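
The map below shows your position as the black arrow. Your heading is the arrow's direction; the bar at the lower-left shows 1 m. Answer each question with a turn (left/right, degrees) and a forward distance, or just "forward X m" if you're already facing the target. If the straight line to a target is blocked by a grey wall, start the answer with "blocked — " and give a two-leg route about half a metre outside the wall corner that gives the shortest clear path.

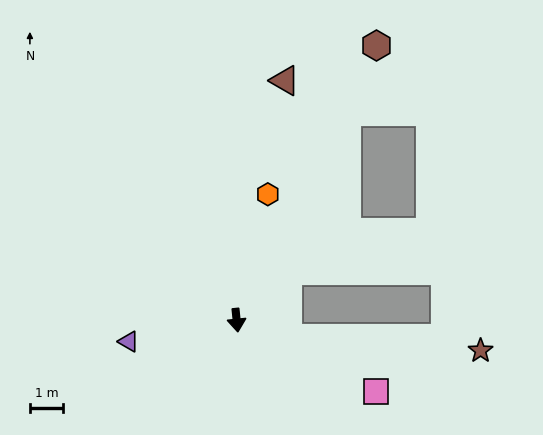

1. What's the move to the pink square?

turn left 57°, forward 4.7 m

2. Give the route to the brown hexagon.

turn left 147°, forward 9.2 m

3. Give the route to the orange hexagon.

turn left 160°, forward 3.9 m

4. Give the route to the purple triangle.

turn right 85°, forward 3.3 m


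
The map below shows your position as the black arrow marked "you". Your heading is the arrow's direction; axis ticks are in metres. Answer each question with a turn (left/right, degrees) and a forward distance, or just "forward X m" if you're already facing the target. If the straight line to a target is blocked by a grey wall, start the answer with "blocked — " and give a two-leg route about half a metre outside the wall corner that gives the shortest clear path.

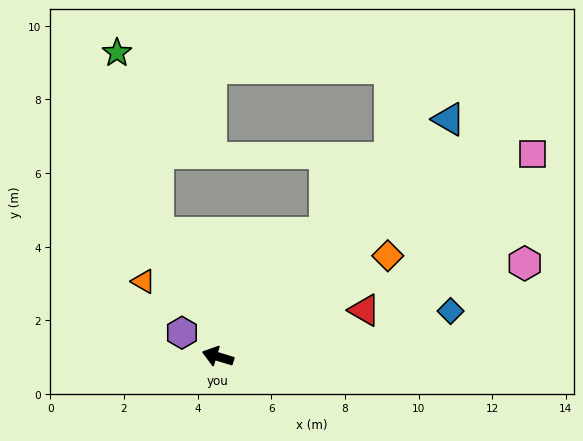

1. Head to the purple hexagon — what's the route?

turn right 17°, forward 1.2 m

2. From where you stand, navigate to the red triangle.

turn right 146°, forward 4.2 m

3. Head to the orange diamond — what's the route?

turn right 132°, forward 5.4 m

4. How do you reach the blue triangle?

turn right 117°, forward 9.0 m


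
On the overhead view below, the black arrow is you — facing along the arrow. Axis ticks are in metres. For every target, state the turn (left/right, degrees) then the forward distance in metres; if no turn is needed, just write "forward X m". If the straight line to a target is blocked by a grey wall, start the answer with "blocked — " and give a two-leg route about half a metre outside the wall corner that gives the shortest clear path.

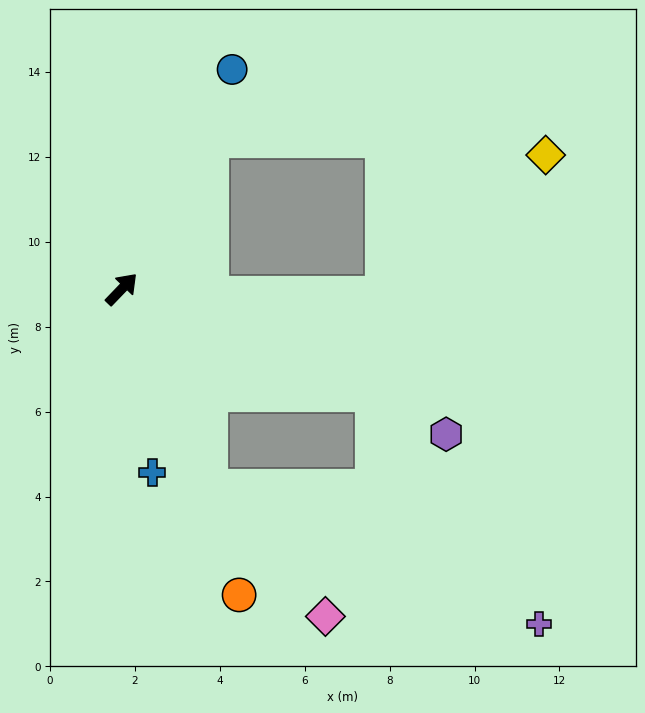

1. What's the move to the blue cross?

turn right 127°, forward 4.4 m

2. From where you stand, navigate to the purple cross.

blocked — turn right 69°, forward 6.4 m, then turn right 31°, forward 6.7 m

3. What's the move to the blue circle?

turn left 17°, forward 5.8 m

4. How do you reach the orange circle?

turn right 115°, forward 7.7 m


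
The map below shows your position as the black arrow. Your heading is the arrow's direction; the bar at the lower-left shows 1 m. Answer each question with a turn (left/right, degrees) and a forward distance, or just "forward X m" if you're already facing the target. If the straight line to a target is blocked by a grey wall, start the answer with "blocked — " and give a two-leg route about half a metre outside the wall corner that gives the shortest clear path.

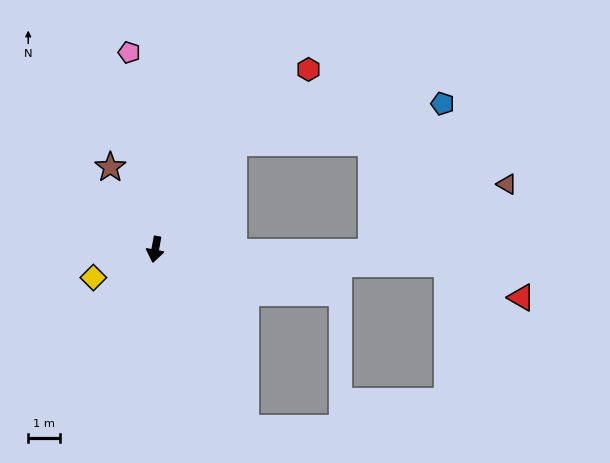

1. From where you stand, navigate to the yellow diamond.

turn right 55°, forward 2.1 m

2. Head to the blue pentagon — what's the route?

blocked — turn left 154°, forward 4.2 m, then turn right 43°, forward 6.7 m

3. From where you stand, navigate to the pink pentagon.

turn right 162°, forward 6.2 m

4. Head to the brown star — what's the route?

turn right 141°, forward 2.9 m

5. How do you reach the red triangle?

blocked — turn left 98°, forward 9.2 m, then turn right 22°, forward 2.6 m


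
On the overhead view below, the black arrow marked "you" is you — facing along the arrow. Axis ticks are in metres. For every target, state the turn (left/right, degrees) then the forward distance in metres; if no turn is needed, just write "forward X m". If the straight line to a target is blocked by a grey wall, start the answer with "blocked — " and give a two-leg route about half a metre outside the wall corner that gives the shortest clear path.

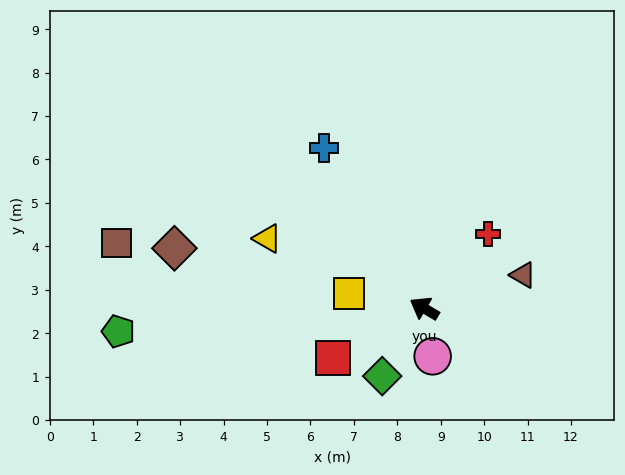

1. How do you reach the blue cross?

turn right 27°, forward 4.4 m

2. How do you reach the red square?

turn left 59°, forward 2.4 m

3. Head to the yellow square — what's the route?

turn left 19°, forward 1.8 m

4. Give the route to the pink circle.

turn left 130°, forward 1.1 m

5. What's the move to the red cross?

turn right 100°, forward 2.3 m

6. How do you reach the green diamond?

turn left 89°, forward 1.8 m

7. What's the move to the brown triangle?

turn right 131°, forward 2.4 m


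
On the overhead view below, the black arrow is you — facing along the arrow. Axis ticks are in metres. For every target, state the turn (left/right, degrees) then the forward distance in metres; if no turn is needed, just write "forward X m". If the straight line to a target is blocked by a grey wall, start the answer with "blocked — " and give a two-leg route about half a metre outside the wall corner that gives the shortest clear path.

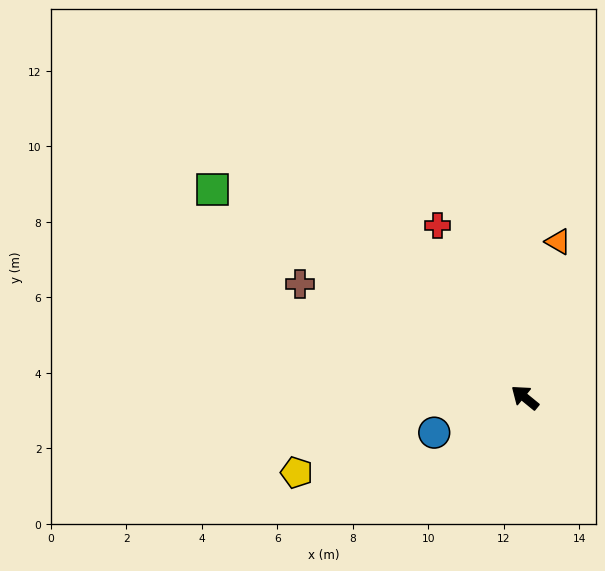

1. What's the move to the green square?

turn left 6°, forward 9.9 m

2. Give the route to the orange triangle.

turn right 63°, forward 4.2 m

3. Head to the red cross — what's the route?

turn right 24°, forward 5.1 m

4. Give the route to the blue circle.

turn left 60°, forward 2.6 m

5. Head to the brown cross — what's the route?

turn left 12°, forward 6.7 m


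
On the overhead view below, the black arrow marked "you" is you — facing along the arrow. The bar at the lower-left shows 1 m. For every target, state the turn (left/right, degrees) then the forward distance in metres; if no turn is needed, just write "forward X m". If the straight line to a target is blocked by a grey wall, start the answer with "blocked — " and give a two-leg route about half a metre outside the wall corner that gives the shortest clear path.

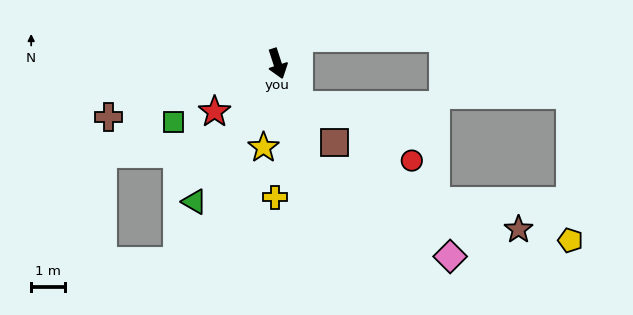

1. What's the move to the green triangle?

turn right 49°, forward 4.7 m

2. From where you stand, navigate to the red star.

turn right 71°, forward 2.3 m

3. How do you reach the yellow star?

turn right 28°, forward 2.5 m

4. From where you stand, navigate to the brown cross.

turn right 90°, forward 5.2 m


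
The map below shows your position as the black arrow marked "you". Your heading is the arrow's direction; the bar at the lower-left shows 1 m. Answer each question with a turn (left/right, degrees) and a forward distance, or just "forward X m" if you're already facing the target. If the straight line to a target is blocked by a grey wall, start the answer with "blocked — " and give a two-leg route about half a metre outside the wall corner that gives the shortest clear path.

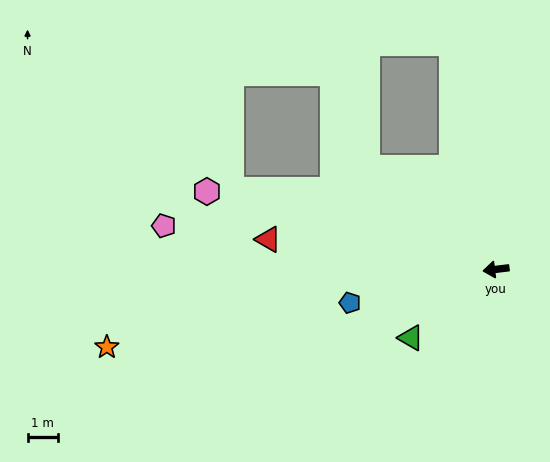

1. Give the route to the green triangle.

turn left 32°, forward 3.6 m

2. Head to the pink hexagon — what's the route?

turn right 22°, forward 10.0 m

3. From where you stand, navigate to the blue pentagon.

turn left 6°, forward 5.0 m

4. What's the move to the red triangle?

turn right 14°, forward 7.6 m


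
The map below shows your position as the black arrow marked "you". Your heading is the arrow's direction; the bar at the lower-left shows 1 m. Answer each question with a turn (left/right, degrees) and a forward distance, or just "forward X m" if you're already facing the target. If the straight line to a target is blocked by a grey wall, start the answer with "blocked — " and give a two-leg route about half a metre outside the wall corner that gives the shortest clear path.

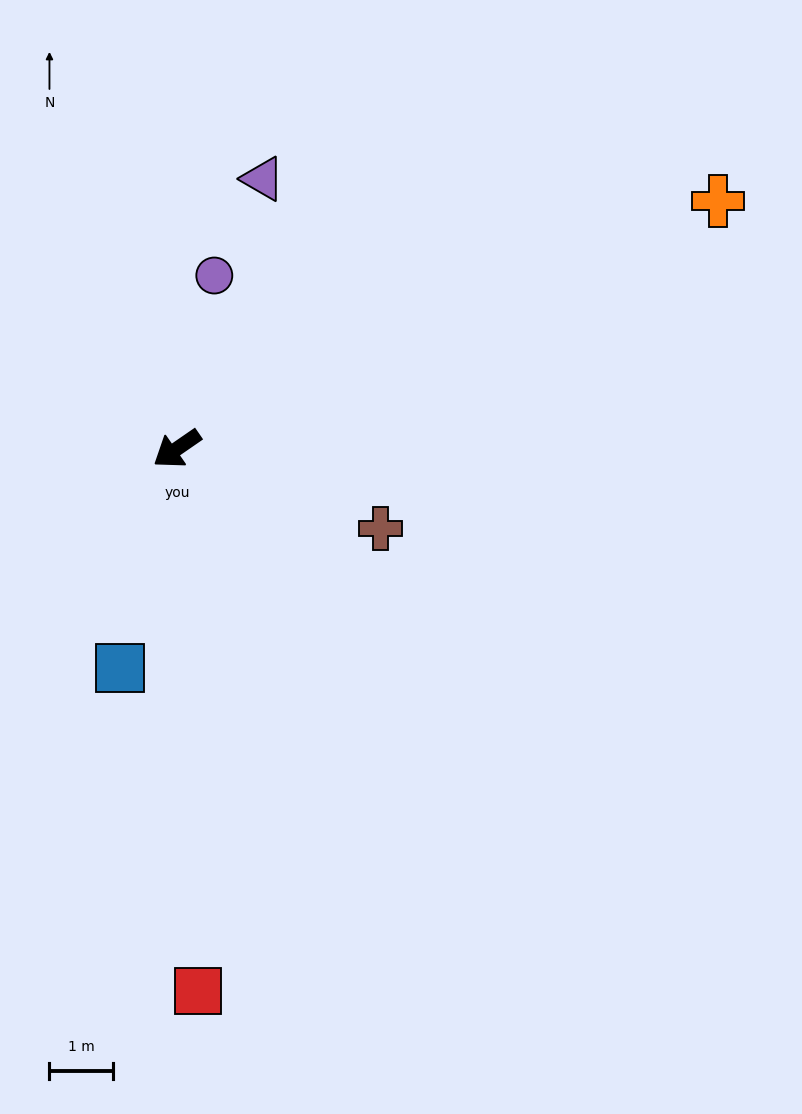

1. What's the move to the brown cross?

turn left 124°, forward 3.4 m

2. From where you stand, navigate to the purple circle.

turn right 137°, forward 2.8 m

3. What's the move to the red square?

turn left 58°, forward 8.5 m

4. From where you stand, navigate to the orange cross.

turn left 170°, forward 9.3 m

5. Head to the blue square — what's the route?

turn left 41°, forward 3.5 m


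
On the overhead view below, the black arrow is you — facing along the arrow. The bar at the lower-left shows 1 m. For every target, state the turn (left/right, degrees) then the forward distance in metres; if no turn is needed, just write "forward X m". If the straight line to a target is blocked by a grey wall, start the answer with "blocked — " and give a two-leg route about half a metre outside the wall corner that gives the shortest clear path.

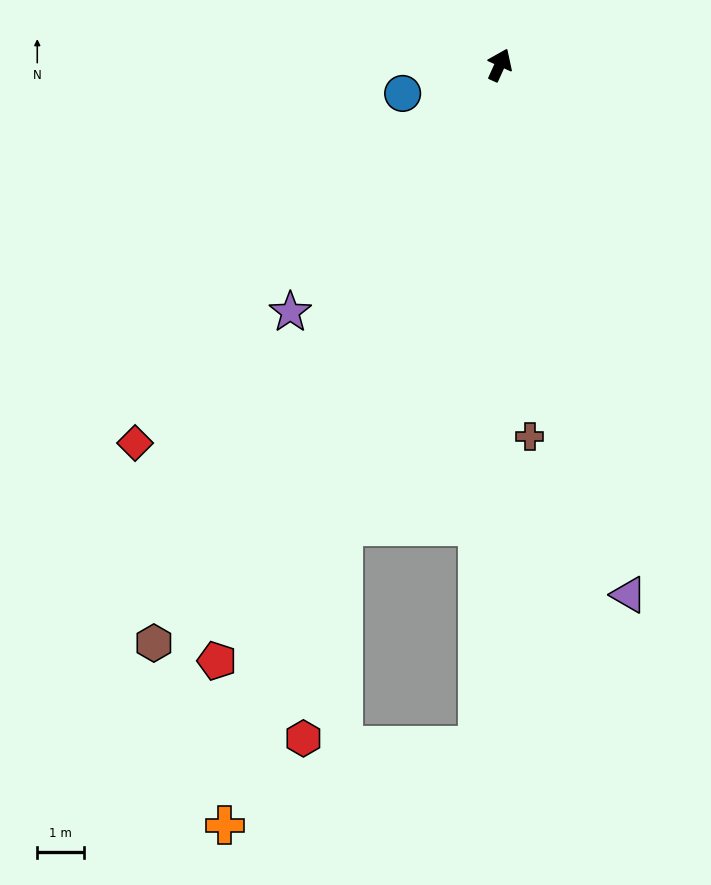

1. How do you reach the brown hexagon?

turn left 173°, forward 14.6 m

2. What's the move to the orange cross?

turn right 176°, forward 17.5 m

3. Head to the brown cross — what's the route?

turn right 151°, forward 8.1 m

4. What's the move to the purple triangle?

turn right 142°, forward 11.8 m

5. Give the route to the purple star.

turn left 164°, forward 7.0 m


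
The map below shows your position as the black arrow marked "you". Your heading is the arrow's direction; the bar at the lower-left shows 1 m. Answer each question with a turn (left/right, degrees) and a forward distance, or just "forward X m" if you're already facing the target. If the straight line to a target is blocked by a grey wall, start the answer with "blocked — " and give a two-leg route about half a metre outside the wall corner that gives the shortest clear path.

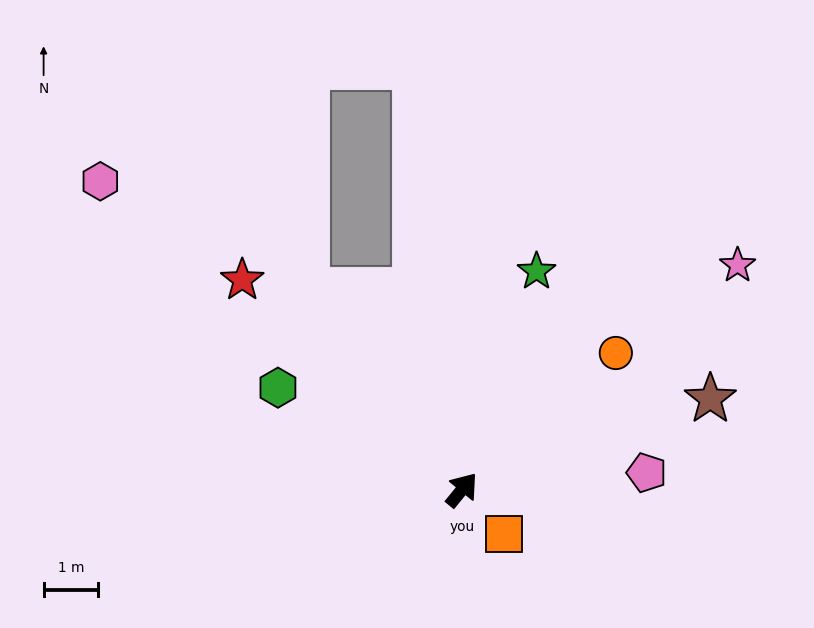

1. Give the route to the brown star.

turn right 31°, forward 4.8 m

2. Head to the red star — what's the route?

turn left 86°, forward 5.6 m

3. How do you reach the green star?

turn left 20°, forward 4.2 m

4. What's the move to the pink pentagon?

turn right 46°, forward 3.4 m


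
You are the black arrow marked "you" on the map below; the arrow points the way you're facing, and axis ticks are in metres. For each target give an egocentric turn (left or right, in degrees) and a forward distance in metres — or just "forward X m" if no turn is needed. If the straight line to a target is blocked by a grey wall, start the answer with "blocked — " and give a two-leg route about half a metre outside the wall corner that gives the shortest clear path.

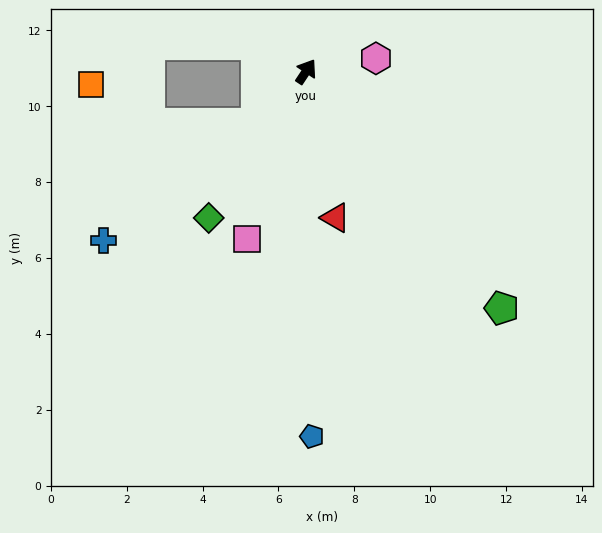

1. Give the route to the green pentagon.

turn right 107°, forward 8.1 m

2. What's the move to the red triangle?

turn right 135°, forward 3.9 m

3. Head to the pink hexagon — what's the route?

turn right 46°, forward 1.9 m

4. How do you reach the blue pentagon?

turn right 146°, forward 9.6 m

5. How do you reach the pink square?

turn right 166°, forward 4.7 m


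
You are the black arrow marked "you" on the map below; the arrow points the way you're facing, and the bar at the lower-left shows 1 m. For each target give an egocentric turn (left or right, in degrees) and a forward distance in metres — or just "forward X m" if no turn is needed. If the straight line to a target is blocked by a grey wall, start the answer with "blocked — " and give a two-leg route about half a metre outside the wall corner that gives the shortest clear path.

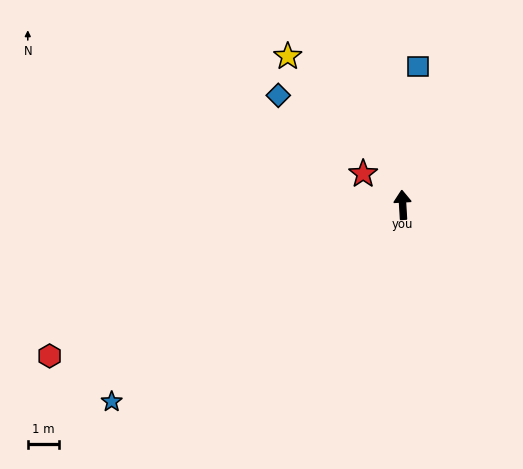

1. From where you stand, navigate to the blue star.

turn left 121°, forward 11.4 m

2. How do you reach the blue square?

turn right 10°, forward 4.5 m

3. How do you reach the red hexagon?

turn left 110°, forward 12.5 m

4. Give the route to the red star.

turn left 48°, forward 1.6 m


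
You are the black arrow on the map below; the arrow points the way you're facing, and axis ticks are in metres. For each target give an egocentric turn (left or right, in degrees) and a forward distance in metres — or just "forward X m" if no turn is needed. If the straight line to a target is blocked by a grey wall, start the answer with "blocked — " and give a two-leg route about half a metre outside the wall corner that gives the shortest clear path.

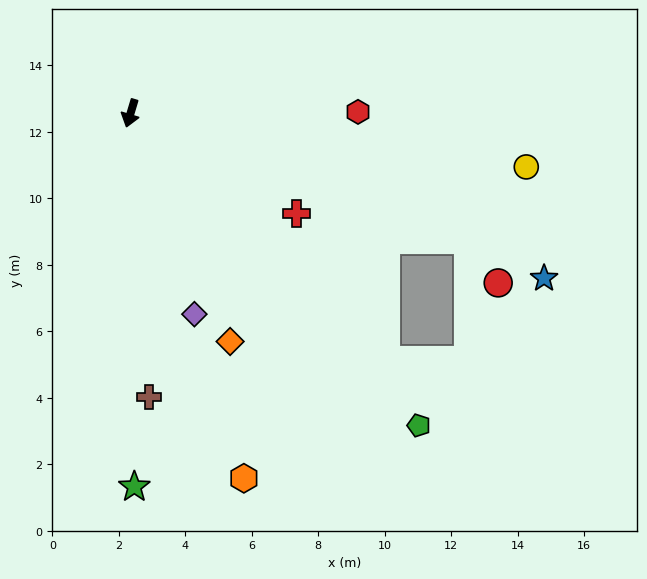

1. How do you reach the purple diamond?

turn left 34°, forward 6.3 m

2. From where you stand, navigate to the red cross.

turn left 76°, forward 5.8 m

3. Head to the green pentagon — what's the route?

turn left 59°, forward 12.8 m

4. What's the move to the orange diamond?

turn left 40°, forward 7.5 m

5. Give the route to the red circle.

blocked — turn left 86°, forward 10.8 m, then turn right 34°, forward 1.6 m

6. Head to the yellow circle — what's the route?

turn left 99°, forward 12.0 m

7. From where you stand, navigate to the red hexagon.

turn left 107°, forward 6.8 m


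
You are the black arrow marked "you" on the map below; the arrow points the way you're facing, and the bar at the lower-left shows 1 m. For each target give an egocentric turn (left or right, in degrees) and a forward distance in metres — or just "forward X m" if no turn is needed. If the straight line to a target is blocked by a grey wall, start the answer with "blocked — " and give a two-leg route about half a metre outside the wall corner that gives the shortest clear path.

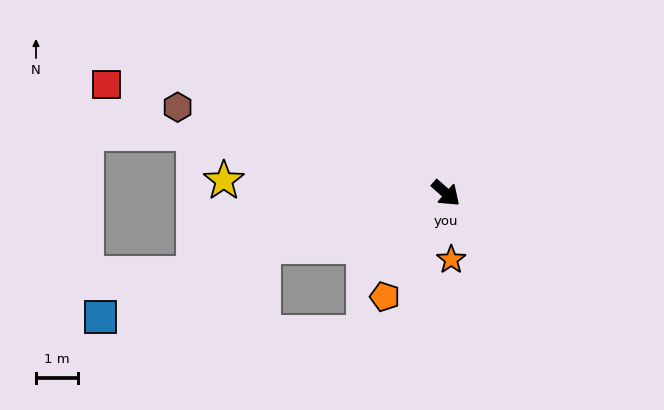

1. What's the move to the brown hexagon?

turn right 156°, forward 6.7 m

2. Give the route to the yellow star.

turn right 142°, forward 5.3 m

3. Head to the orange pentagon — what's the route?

turn right 79°, forward 2.8 m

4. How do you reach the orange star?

turn right 44°, forward 1.6 m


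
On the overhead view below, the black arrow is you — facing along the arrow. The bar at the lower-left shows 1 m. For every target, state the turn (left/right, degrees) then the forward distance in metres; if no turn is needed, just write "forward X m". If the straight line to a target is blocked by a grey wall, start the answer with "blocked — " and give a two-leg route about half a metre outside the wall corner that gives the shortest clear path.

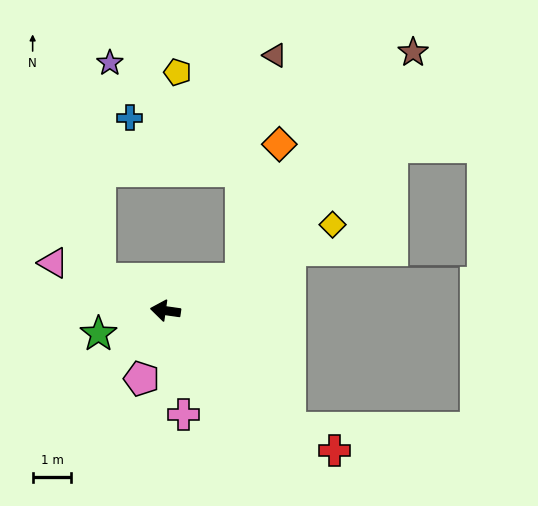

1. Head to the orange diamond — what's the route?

blocked — turn right 149°, forward 2.1 m, then turn left 51°, forward 3.6 m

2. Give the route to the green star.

turn left 27°, forward 1.8 m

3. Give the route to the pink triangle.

turn right 15°, forward 3.2 m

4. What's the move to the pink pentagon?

turn left 79°, forward 1.9 m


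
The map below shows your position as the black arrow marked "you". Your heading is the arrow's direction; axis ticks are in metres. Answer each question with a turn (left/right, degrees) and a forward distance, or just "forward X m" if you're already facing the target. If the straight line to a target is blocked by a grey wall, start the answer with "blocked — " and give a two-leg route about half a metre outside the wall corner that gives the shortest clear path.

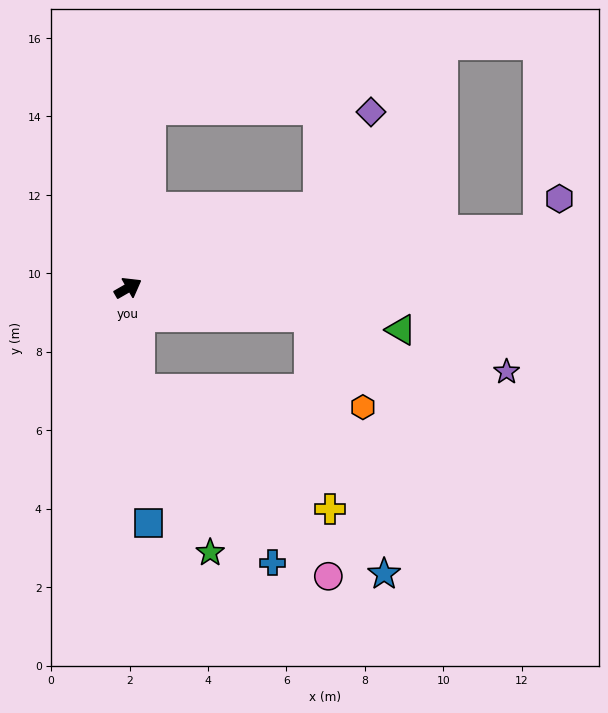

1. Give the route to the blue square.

turn right 115°, forward 6.0 m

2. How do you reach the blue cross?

blocked — turn right 114°, forward 2.6 m, then turn left 32°, forward 5.6 m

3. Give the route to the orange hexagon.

blocked — turn right 38°, forward 4.7 m, then turn right 52°, forward 2.7 m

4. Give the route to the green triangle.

turn right 39°, forward 7.0 m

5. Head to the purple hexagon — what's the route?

blocked — turn right 22°, forward 10.6 m, then turn left 51°, forward 1.0 m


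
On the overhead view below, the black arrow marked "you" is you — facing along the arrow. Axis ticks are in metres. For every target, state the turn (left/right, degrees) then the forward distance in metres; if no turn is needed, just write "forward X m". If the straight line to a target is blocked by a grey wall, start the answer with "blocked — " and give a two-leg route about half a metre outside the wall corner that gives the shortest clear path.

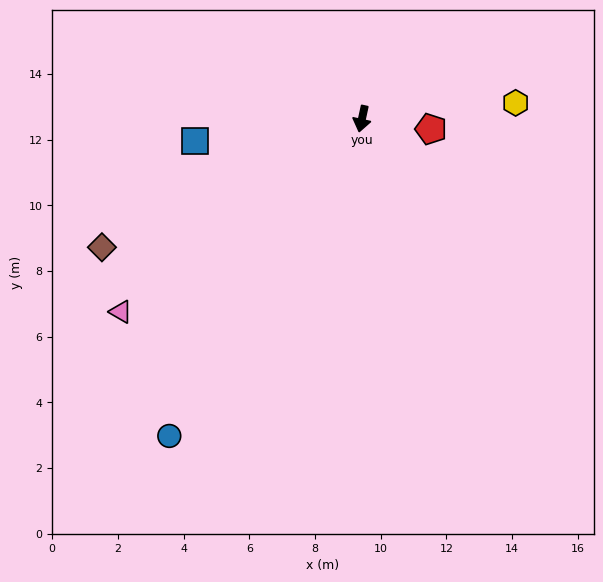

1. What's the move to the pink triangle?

turn right 39°, forward 9.4 m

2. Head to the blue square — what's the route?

turn right 70°, forward 5.1 m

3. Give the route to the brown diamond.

turn right 51°, forward 8.8 m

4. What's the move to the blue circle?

turn right 19°, forward 11.3 m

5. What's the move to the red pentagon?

turn left 94°, forward 2.1 m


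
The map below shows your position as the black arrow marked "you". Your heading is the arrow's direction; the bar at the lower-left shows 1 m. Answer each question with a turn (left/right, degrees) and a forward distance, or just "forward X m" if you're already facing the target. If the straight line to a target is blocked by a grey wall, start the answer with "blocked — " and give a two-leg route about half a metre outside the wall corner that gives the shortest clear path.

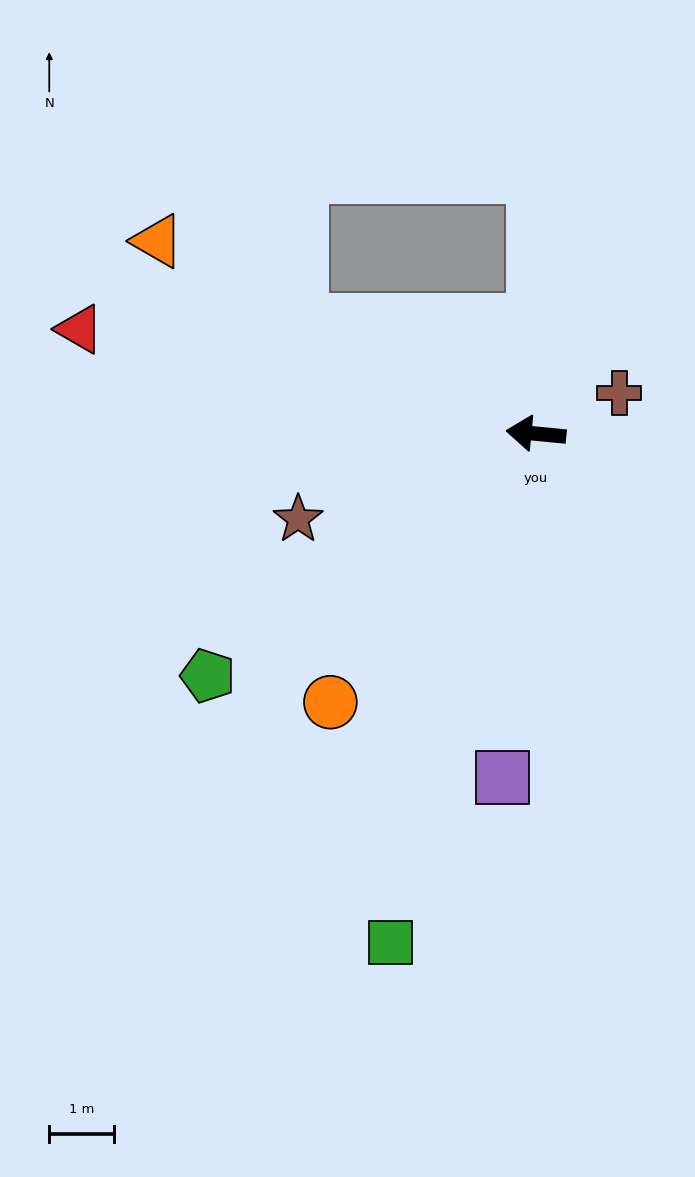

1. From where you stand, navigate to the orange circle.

turn left 58°, forward 5.2 m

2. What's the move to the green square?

turn left 80°, forward 8.2 m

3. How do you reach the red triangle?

turn right 7°, forward 7.2 m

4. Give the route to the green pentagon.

turn left 42°, forward 6.3 m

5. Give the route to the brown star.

turn left 25°, forward 3.9 m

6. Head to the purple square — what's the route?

turn left 90°, forward 5.3 m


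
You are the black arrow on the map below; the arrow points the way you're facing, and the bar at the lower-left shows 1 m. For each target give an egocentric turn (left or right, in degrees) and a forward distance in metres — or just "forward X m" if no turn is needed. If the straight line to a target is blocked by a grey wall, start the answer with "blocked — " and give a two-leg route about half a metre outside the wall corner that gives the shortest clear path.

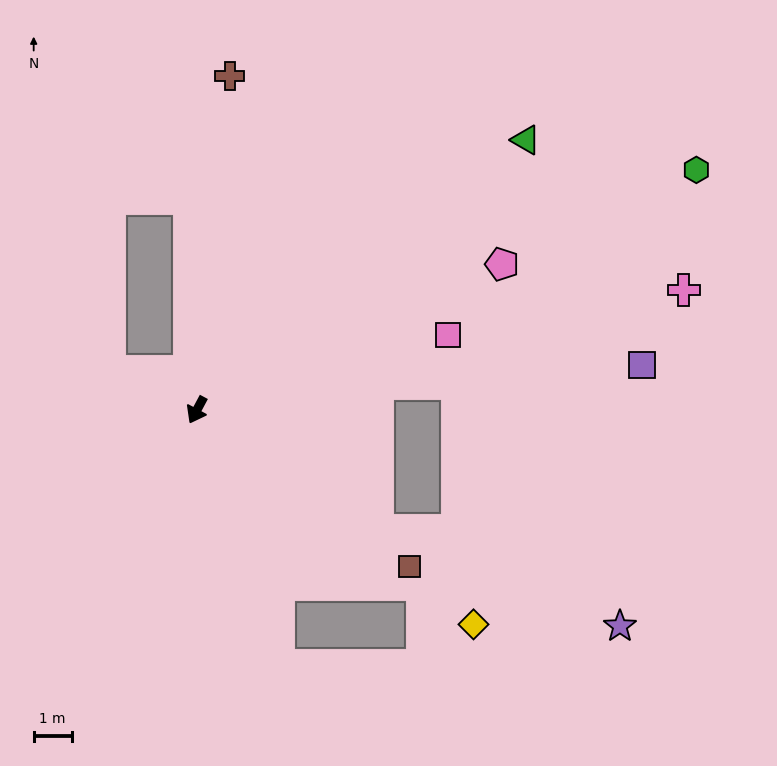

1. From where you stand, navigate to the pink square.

turn left 135°, forward 6.9 m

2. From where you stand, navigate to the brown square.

turn left 82°, forward 7.0 m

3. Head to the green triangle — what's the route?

turn left 157°, forward 11.2 m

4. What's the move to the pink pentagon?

turn left 144°, forward 8.9 m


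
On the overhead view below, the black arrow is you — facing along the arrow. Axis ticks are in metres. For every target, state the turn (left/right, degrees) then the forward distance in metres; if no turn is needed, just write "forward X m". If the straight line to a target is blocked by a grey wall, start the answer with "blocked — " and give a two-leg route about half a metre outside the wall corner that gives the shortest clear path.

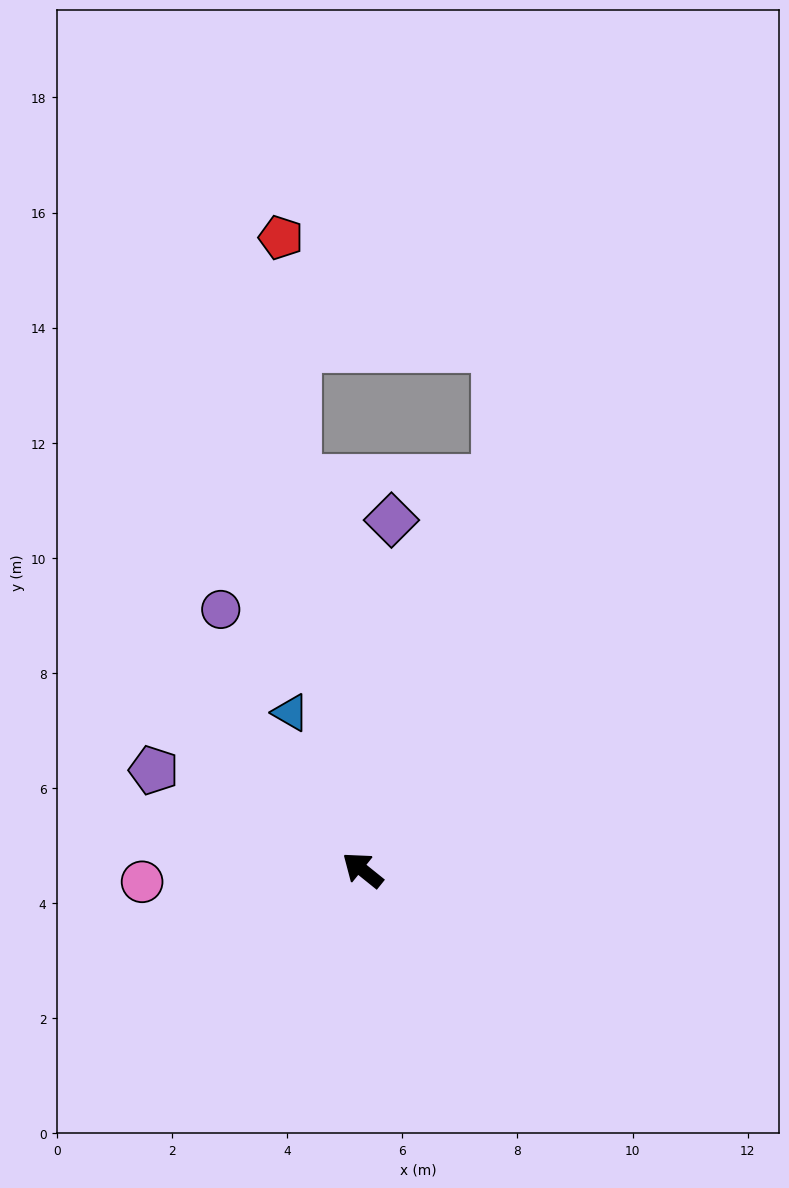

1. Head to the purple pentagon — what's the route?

turn left 13°, forward 4.0 m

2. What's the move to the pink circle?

turn left 42°, forward 3.8 m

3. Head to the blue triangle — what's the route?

turn right 27°, forward 3.0 m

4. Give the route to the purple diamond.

turn right 56°, forward 6.1 m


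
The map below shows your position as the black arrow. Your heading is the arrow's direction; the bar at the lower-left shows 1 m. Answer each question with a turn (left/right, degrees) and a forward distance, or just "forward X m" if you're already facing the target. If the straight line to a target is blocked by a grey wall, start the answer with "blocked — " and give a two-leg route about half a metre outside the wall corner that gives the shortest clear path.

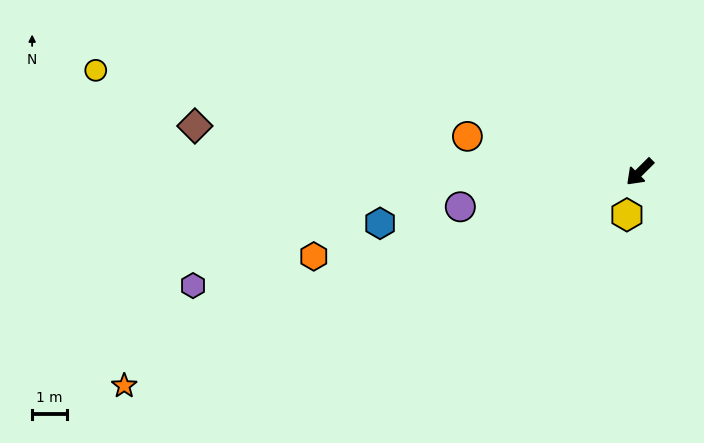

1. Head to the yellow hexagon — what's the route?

turn left 28°, forward 1.3 m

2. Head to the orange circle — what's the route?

turn right 56°, forward 5.0 m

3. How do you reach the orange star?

turn right 22°, forward 15.9 m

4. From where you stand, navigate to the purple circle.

turn right 34°, forward 5.2 m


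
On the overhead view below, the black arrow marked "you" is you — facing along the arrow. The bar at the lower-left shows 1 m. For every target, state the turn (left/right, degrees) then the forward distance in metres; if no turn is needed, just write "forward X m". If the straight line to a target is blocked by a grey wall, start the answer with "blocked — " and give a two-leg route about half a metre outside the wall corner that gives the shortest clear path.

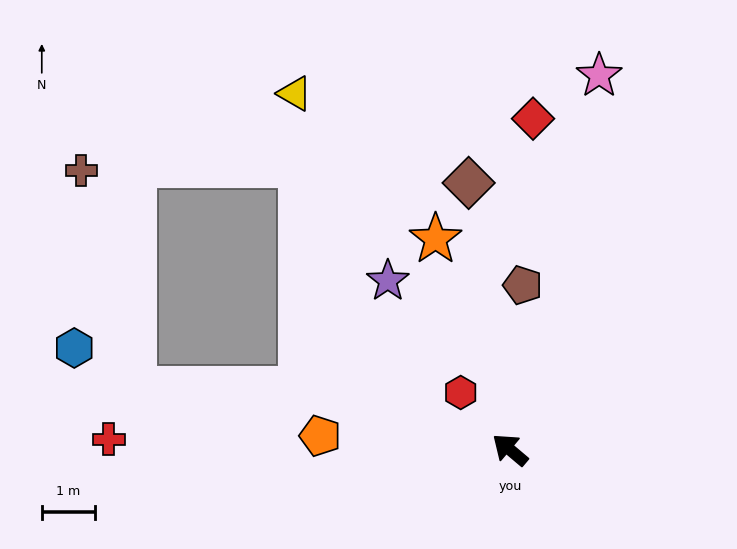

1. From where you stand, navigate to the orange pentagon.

turn left 36°, forward 3.6 m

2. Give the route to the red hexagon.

turn right 9°, forward 1.4 m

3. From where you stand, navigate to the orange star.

turn right 30°, forward 4.2 m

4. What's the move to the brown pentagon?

turn right 54°, forward 3.1 m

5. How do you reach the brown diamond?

turn right 41°, forward 5.1 m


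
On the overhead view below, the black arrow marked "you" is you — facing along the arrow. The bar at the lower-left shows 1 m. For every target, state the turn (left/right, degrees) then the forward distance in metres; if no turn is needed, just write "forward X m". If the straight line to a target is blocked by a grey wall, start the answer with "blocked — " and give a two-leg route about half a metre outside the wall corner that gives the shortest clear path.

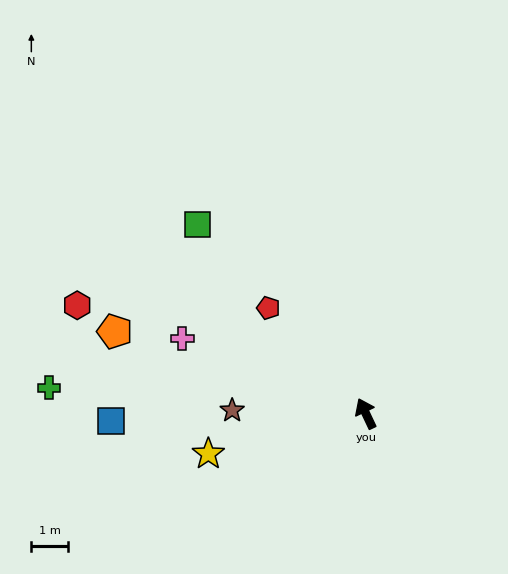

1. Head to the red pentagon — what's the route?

turn left 17°, forward 3.9 m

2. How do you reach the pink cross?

turn left 43°, forward 5.3 m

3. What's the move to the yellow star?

turn left 79°, forward 4.4 m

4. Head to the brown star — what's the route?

turn left 63°, forward 3.6 m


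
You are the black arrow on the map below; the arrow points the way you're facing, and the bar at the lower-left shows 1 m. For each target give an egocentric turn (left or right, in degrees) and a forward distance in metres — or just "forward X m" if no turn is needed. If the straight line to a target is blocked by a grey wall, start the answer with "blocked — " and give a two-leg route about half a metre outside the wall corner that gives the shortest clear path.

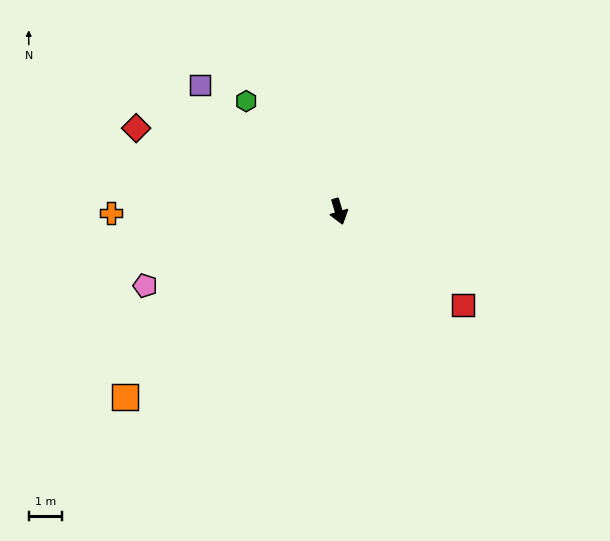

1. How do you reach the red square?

turn left 36°, forward 4.7 m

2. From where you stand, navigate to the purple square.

turn right 149°, forward 5.7 m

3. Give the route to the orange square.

turn right 66°, forward 8.5 m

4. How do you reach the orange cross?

turn right 106°, forward 6.9 m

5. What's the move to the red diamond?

turn right 129°, forward 6.6 m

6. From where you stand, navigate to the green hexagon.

turn right 157°, forward 4.3 m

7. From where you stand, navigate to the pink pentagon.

turn right 86°, forward 6.2 m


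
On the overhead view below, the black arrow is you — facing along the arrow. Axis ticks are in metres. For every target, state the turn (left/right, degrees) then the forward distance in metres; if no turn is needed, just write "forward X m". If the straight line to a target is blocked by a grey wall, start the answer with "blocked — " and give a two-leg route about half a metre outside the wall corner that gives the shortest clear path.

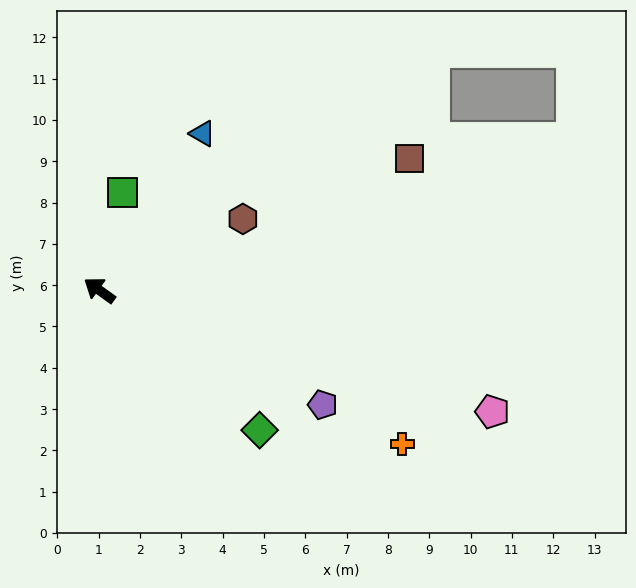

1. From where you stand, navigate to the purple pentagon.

turn right 171°, forward 6.1 m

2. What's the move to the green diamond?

turn left 175°, forward 5.1 m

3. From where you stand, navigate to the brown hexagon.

turn right 118°, forward 3.9 m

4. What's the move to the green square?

turn right 67°, forward 2.4 m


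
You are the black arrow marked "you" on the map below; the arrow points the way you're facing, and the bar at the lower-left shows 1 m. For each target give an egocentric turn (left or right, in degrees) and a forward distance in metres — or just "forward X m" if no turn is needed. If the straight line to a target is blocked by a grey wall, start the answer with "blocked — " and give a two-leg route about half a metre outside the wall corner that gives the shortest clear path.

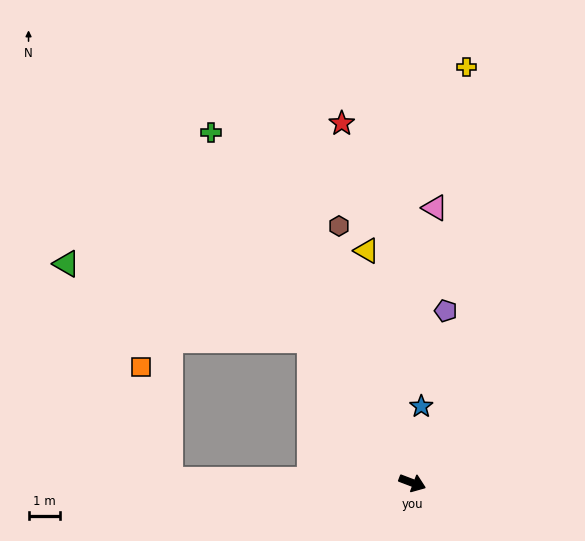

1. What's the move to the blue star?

turn left 104°, forward 2.4 m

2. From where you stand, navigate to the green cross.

turn left 141°, forward 12.7 m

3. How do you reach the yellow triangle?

turn left 122°, forward 7.4 m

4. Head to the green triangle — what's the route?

blocked — turn left 146°, forward 5.5 m, then turn left 38°, forward 8.0 m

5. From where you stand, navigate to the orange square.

blocked — turn right 160°, forward 7.6 m, then turn right 75°, forward 3.7 m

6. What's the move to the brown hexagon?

turn left 127°, forward 8.4 m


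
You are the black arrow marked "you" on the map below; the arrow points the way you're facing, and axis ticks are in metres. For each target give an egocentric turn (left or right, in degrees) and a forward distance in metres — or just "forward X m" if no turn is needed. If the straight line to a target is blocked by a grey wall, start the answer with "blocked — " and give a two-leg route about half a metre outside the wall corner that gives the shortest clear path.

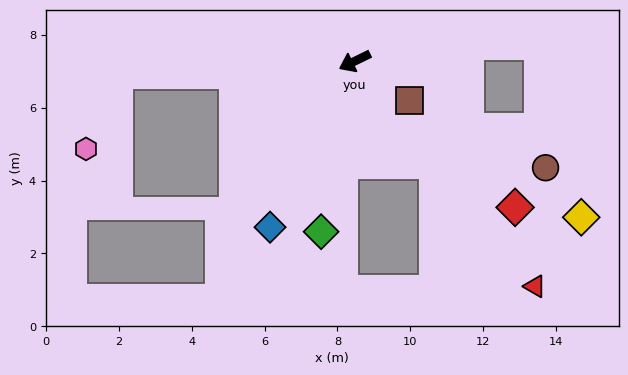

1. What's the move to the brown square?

turn left 118°, forward 1.8 m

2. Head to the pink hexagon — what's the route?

blocked — turn right 23°, forward 6.5 m, then turn left 65°, forward 2.2 m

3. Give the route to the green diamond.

turn left 53°, forward 4.8 m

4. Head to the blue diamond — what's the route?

turn left 37°, forward 5.1 m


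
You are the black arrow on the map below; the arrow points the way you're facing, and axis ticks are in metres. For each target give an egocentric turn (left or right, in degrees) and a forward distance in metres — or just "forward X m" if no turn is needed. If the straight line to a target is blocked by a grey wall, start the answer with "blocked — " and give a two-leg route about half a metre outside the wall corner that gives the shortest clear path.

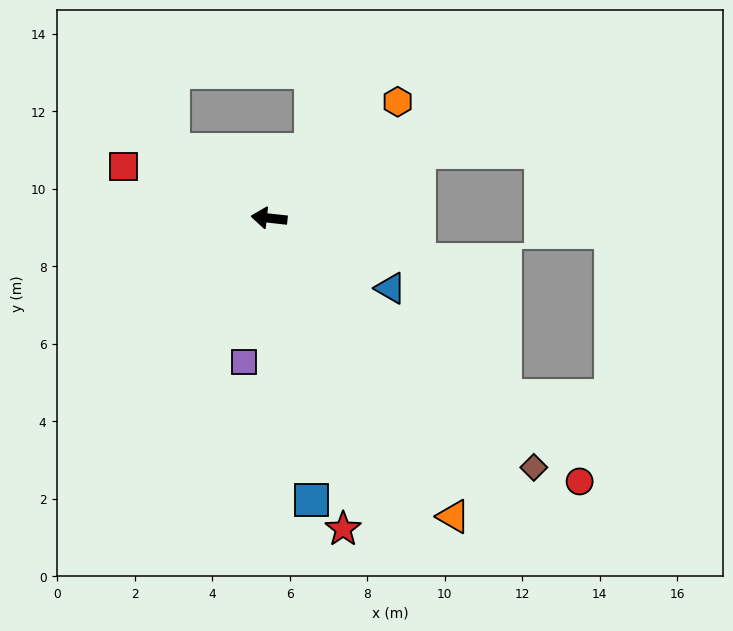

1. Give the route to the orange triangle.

turn left 128°, forward 9.0 m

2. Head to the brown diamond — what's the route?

turn left 143°, forward 9.4 m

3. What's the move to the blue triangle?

turn left 156°, forward 3.6 m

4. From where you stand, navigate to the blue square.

turn left 105°, forward 7.4 m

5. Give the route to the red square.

turn right 13°, forward 4.0 m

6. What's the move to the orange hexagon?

turn right 132°, forward 4.5 m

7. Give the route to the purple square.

turn left 86°, forward 3.8 m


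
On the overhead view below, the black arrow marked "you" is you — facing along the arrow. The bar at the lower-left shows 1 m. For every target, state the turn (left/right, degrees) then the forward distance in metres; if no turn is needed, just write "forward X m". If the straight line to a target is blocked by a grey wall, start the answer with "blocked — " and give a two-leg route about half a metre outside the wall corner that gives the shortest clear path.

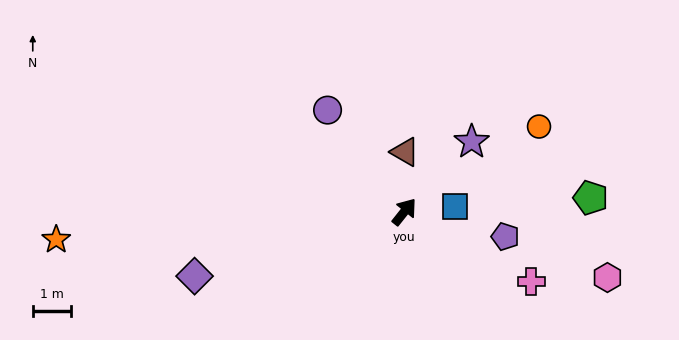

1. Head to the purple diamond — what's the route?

turn left 146°, forward 5.8 m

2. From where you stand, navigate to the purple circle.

turn left 76°, forward 3.3 m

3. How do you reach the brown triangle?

turn left 38°, forward 1.6 m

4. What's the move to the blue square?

turn right 45°, forward 1.3 m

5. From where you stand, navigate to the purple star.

turn right 5°, forward 2.5 m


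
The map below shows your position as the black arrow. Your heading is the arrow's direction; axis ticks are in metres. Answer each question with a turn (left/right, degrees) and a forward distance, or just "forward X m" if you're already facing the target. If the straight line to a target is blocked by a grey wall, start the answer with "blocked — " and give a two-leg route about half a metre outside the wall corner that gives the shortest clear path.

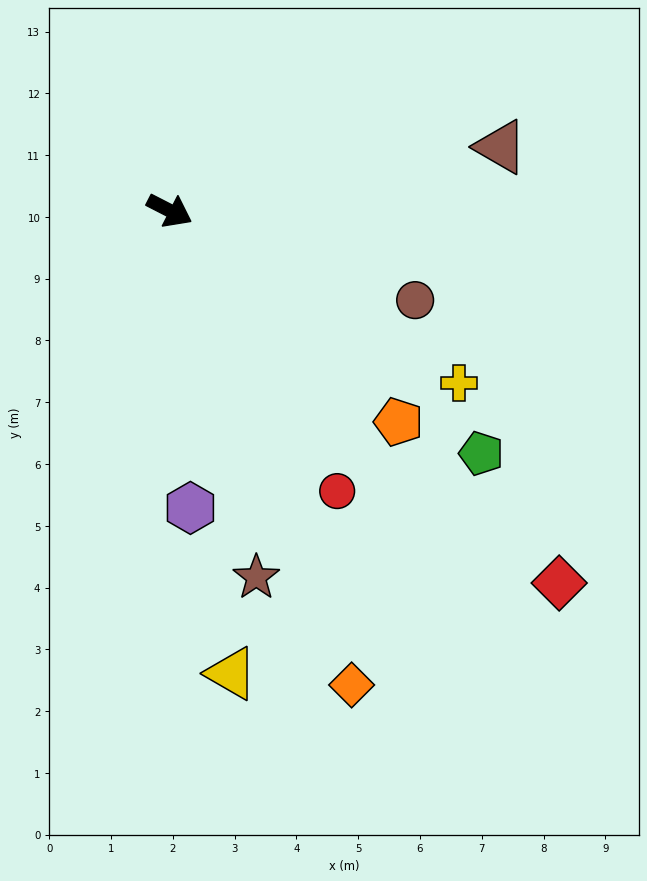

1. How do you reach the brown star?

turn right 50°, forward 6.1 m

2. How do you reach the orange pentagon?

turn right 16°, forward 5.0 m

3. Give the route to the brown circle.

turn left 7°, forward 4.2 m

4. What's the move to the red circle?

turn right 32°, forward 5.3 m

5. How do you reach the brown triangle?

turn left 38°, forward 5.5 m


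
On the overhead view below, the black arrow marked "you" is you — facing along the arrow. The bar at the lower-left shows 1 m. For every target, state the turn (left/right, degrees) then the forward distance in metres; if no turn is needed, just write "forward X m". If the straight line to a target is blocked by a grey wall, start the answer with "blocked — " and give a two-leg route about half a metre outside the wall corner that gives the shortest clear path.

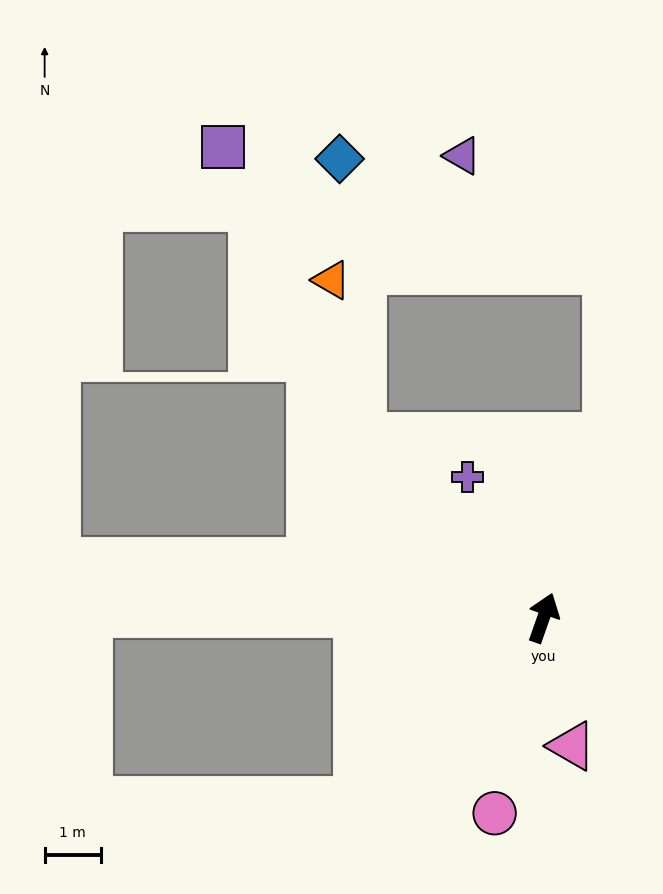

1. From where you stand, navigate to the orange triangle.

blocked — turn left 64°, forward 4.6 m, then turn right 33°, forward 2.9 m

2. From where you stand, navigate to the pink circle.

turn right 175°, forward 3.6 m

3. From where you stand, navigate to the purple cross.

turn left 48°, forward 2.9 m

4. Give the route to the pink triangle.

turn right 148°, forward 2.3 m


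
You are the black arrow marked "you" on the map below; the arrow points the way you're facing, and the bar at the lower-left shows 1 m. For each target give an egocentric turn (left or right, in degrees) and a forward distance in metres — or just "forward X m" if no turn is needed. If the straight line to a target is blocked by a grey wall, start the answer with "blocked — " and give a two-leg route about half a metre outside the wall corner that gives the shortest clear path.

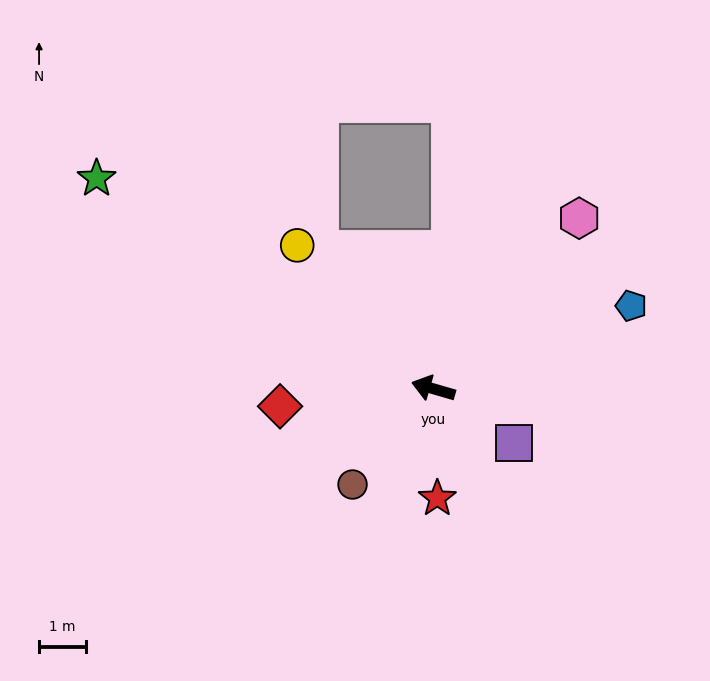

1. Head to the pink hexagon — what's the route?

turn right 114°, forward 4.8 m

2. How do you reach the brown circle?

turn left 66°, forward 2.7 m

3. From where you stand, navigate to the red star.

turn left 108°, forward 2.3 m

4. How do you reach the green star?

turn right 16°, forward 8.5 m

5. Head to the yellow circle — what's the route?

turn right 30°, forward 4.2 m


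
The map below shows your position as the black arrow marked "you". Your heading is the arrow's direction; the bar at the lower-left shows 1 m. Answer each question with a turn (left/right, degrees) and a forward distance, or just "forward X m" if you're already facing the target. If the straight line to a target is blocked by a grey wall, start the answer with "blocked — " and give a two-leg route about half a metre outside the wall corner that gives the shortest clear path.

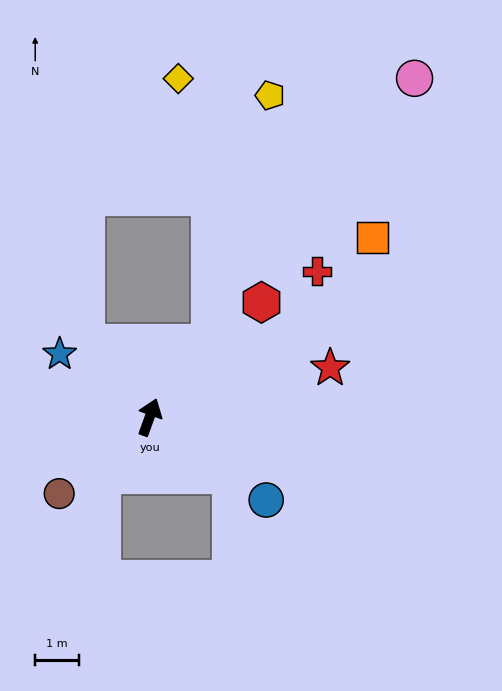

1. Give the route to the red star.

turn right 55°, forward 4.3 m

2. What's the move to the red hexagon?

turn right 24°, forward 3.7 m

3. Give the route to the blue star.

turn left 75°, forward 2.5 m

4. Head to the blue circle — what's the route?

turn right 106°, forward 3.3 m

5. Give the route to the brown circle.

turn left 150°, forward 2.7 m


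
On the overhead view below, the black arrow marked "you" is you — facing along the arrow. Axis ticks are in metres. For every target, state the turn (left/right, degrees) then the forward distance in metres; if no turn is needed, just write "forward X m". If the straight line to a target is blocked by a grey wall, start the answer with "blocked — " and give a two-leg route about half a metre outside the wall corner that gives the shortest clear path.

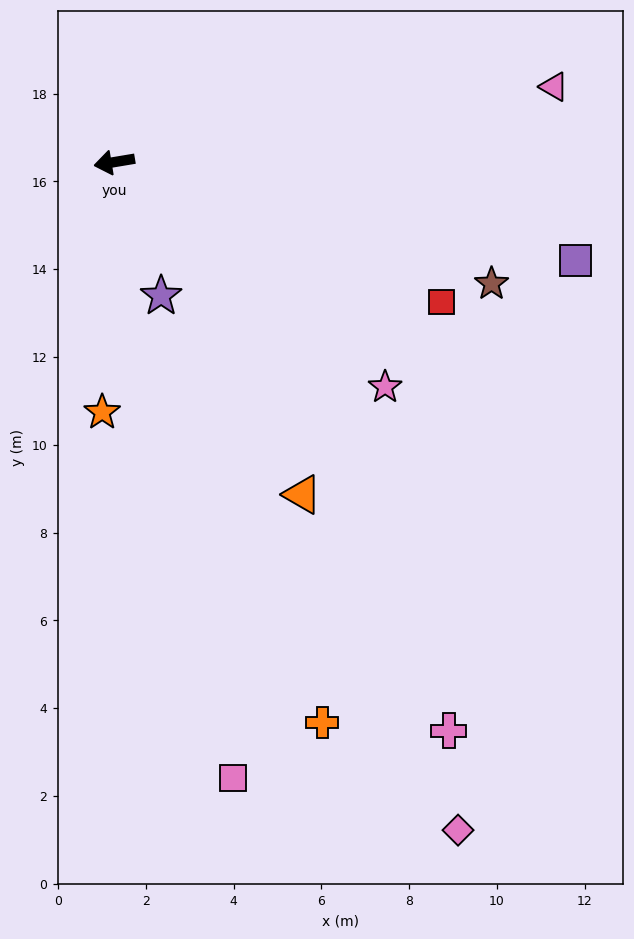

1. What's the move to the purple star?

turn left 100°, forward 3.2 m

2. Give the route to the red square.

turn left 147°, forward 8.1 m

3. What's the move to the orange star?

turn left 78°, forward 5.7 m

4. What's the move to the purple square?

turn left 158°, forward 10.7 m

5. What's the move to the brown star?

turn left 153°, forward 9.0 m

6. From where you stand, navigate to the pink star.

turn left 131°, forward 8.0 m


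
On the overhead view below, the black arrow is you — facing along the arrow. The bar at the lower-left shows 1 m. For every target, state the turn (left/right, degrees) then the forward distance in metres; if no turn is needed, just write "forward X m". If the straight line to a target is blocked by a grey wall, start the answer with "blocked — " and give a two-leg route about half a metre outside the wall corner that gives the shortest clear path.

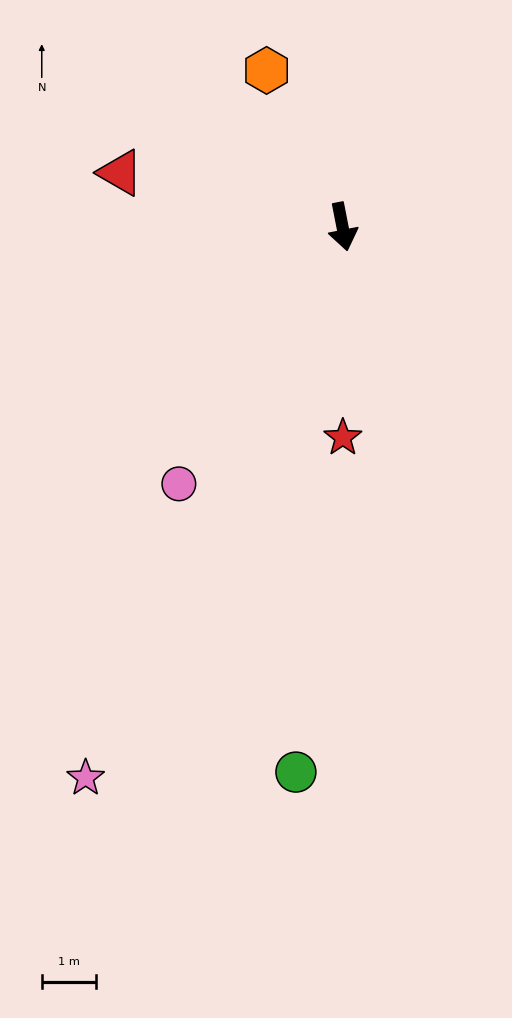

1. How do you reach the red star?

turn right 11°, forward 3.9 m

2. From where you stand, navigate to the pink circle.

turn right 44°, forward 5.6 m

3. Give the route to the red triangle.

turn right 115°, forward 4.2 m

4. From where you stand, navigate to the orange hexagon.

turn right 165°, forward 3.2 m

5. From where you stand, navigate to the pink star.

turn right 36°, forward 11.2 m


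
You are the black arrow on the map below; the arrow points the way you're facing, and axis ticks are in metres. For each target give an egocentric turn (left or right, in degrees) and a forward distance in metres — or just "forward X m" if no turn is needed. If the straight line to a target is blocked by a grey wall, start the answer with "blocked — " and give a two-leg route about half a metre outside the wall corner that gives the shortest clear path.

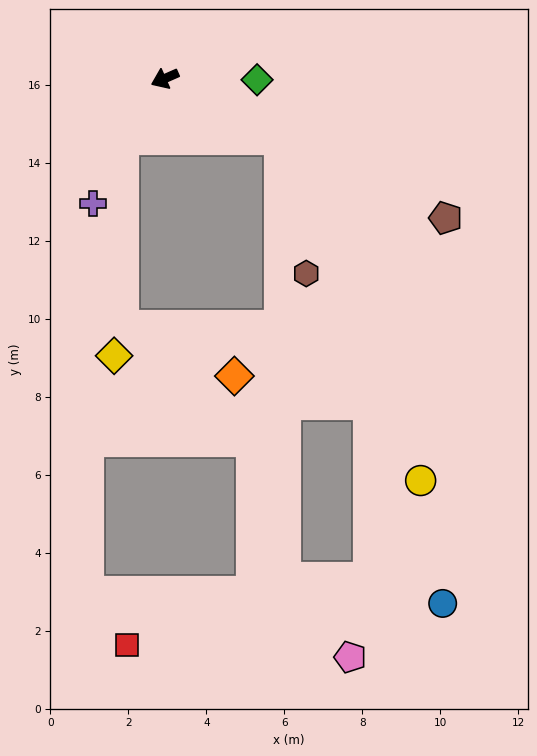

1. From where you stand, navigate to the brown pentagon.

turn left 130°, forward 8.0 m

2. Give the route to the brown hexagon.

blocked — turn left 129°, forward 3.3 m, then turn right 52°, forward 3.5 m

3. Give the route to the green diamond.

turn left 155°, forward 2.4 m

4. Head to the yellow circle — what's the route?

blocked — turn left 129°, forward 3.3 m, then turn right 41°, forward 9.5 m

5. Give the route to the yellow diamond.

blocked — turn left 31°, forward 1.9 m, then turn left 33°, forward 5.6 m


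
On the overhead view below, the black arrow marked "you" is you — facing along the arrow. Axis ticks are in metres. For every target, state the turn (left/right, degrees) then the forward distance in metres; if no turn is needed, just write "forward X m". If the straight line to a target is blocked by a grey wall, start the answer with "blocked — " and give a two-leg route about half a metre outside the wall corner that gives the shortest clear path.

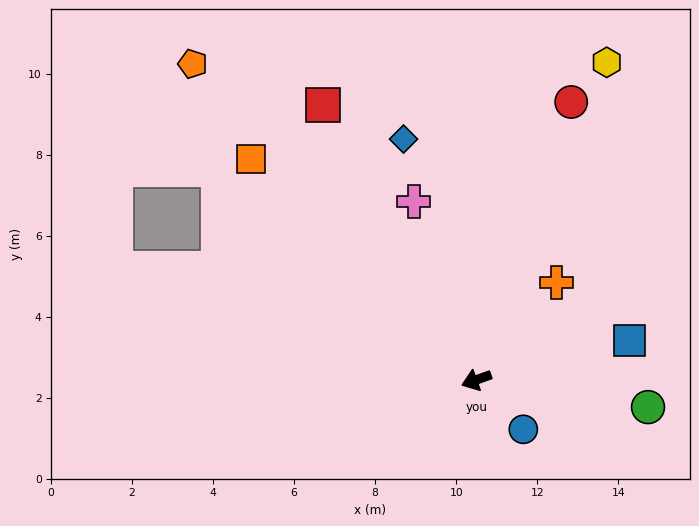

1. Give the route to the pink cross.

turn right 91°, forward 4.7 m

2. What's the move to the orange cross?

turn right 149°, forward 3.1 m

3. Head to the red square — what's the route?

turn right 81°, forward 7.8 m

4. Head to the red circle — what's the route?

turn right 129°, forward 7.2 m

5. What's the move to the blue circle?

turn left 114°, forward 1.7 m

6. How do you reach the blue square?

turn left 175°, forward 3.9 m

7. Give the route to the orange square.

turn right 64°, forward 7.8 m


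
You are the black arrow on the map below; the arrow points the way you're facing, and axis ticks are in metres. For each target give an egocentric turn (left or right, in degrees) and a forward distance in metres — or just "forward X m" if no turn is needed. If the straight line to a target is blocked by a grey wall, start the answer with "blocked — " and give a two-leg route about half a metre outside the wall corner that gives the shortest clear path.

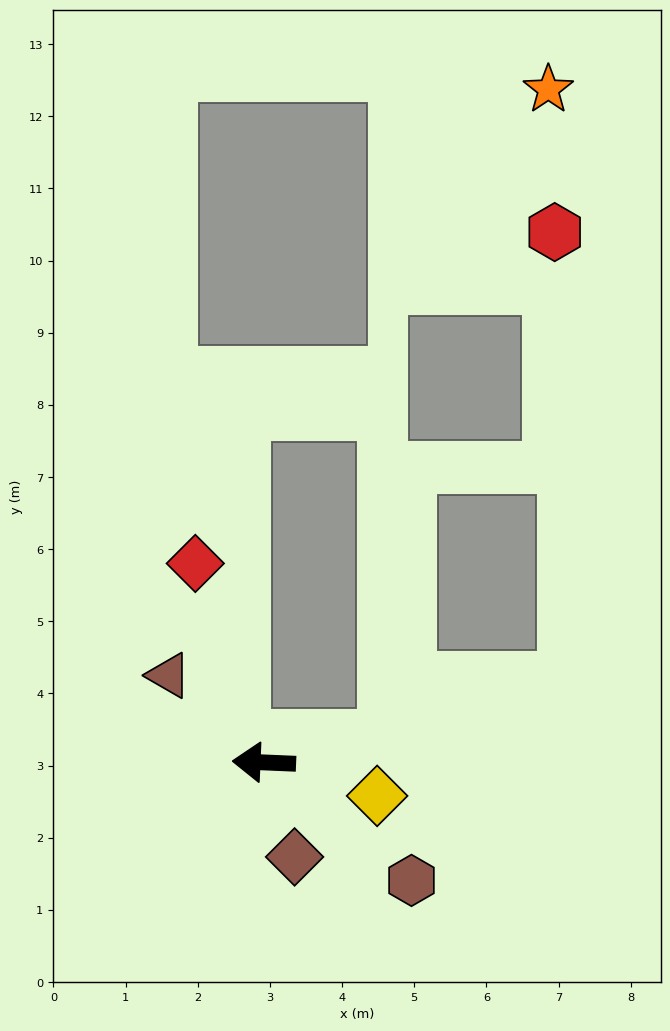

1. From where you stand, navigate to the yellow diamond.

turn left 166°, forward 1.6 m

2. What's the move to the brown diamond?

turn left 110°, forward 1.4 m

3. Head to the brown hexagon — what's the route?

turn left 144°, forward 2.6 m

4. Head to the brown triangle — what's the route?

turn right 40°, forward 1.8 m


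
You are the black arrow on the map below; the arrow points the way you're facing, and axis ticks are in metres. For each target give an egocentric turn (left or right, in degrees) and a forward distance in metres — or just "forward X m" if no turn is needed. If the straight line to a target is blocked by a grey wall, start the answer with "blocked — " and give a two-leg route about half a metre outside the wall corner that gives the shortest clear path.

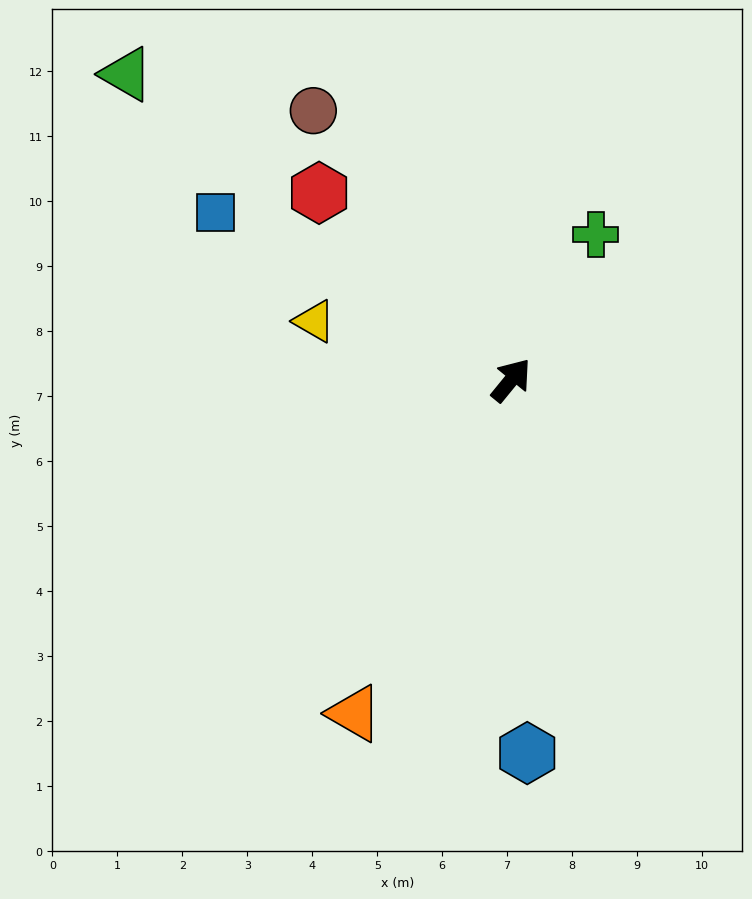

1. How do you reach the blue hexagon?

turn right 138°, forward 5.7 m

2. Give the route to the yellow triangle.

turn left 113°, forward 3.2 m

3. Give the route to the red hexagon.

turn left 85°, forward 4.1 m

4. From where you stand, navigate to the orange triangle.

turn right 166°, forward 5.7 m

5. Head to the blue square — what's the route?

turn left 100°, forward 5.2 m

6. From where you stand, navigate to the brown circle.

turn left 76°, forward 5.1 m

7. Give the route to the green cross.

turn left 9°, forward 2.6 m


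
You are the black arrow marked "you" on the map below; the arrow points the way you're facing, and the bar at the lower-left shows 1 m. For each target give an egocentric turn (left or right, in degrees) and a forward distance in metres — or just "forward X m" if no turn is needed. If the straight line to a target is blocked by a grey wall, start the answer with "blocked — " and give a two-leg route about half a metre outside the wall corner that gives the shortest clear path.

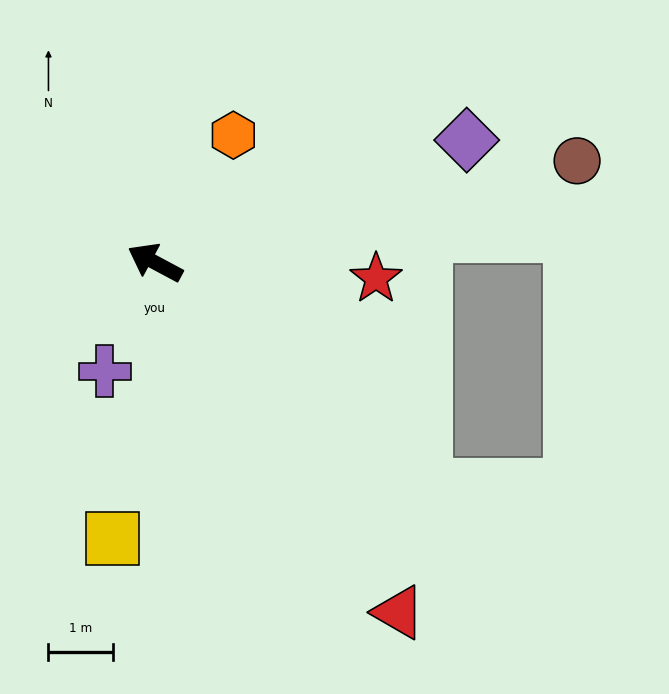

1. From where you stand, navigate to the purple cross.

turn left 93°, forward 1.9 m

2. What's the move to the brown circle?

turn right 138°, forward 6.7 m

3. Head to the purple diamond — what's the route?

turn right 130°, forward 5.2 m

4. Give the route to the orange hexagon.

turn right 93°, forward 2.3 m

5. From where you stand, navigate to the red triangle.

turn left 153°, forward 6.6 m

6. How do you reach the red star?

turn right 156°, forward 3.4 m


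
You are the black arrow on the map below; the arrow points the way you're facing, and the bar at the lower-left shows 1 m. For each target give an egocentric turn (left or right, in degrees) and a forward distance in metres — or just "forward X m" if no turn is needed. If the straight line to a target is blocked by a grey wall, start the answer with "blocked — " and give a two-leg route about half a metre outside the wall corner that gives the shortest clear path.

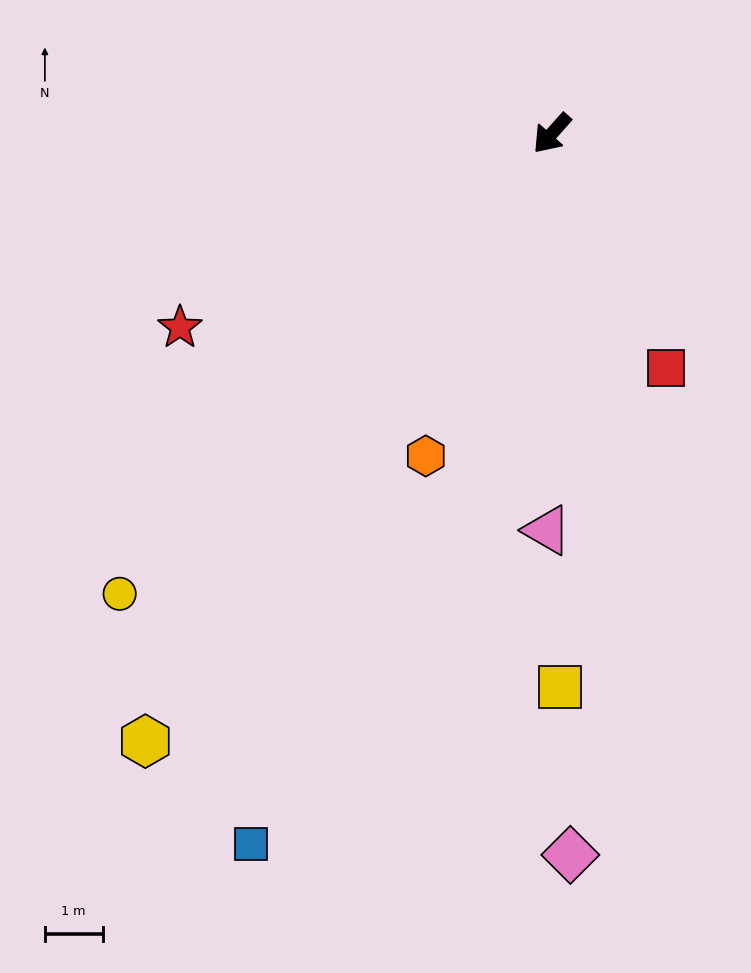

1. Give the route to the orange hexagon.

turn left 20°, forward 6.0 m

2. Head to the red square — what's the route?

turn left 68°, forward 4.5 m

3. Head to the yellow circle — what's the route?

forward 10.9 m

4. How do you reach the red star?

turn right 21°, forward 7.3 m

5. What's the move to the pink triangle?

turn left 41°, forward 6.9 m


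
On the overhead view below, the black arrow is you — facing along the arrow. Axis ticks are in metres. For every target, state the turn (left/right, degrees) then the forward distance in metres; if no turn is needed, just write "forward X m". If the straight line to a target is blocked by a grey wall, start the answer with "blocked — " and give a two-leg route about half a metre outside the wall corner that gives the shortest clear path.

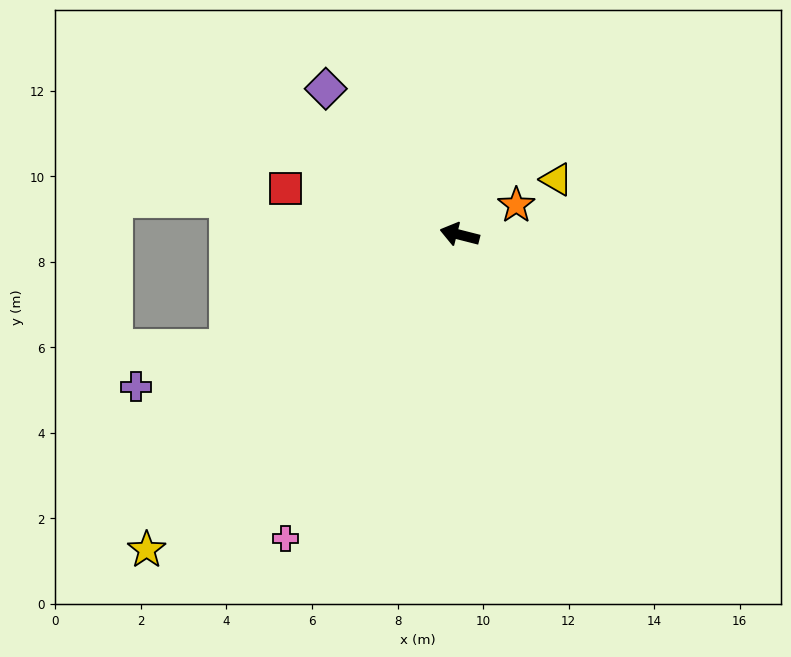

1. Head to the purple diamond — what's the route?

turn right 33°, forward 4.6 m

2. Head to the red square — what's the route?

forward 4.2 m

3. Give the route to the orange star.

turn right 138°, forward 1.5 m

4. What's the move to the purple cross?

turn left 39°, forward 8.4 m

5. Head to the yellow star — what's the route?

turn left 59°, forward 10.4 m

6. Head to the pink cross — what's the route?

turn left 74°, forward 8.2 m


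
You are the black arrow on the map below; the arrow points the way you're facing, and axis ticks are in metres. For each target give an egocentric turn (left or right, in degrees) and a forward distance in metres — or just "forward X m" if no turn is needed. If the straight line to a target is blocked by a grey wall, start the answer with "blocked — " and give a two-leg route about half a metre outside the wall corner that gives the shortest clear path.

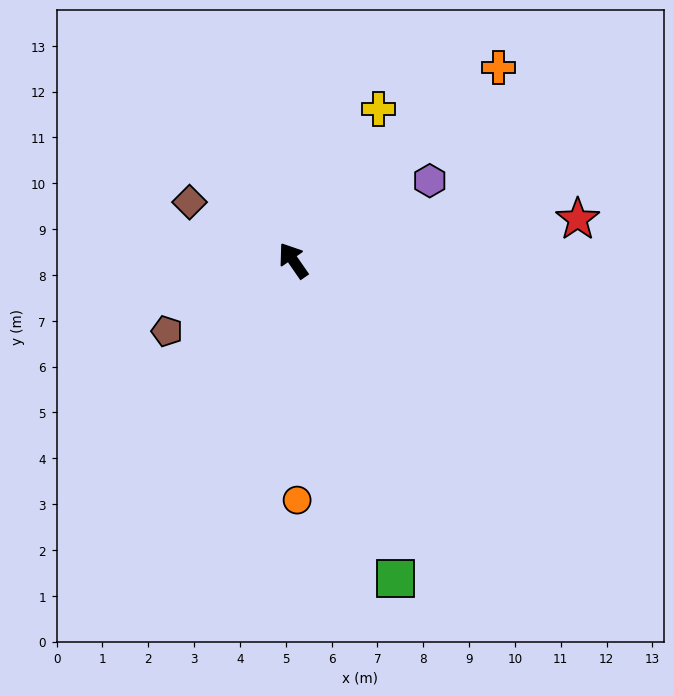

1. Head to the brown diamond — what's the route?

turn left 26°, forward 2.6 m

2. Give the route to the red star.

turn right 116°, forward 6.3 m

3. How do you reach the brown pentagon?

turn left 85°, forward 3.2 m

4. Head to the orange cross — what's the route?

turn right 82°, forward 6.2 m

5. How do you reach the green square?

turn left 163°, forward 7.3 m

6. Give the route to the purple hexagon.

turn right 94°, forward 3.5 m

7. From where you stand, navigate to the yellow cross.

turn right 64°, forward 3.8 m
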